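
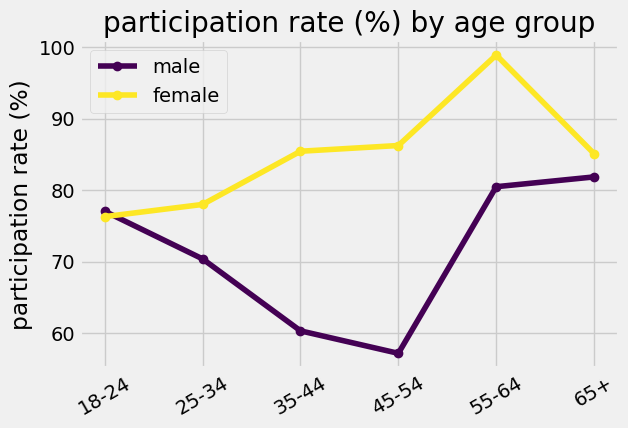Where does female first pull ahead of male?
25-34

18-24: female ≈ 75 vs male ≈ 75 (not yet); 25-34: female ≈ 80 vs male ≈ 70 (first crossover).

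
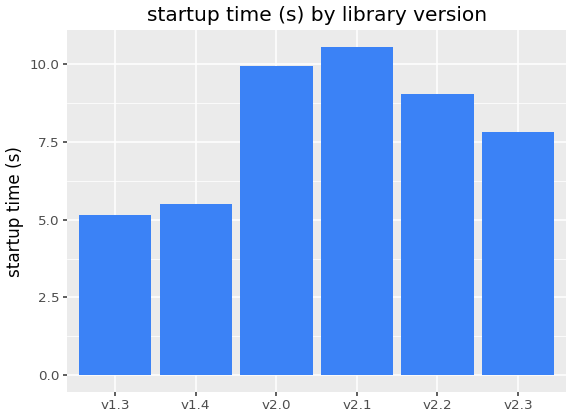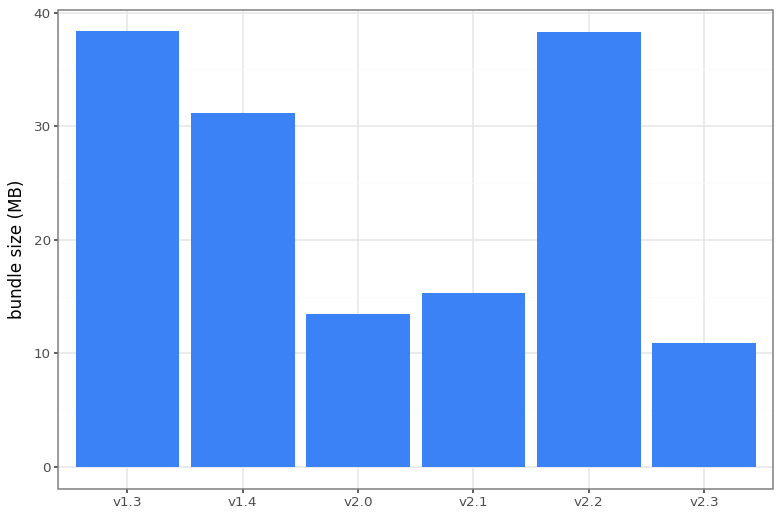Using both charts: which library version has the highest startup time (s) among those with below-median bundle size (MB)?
Chart 2 median bundle size (MB) ≈ 25; below-median library versions: v2.0, v2.1, v2.3. Among those, v2.1 has the highest startup time (s) (≈ 11).

v2.1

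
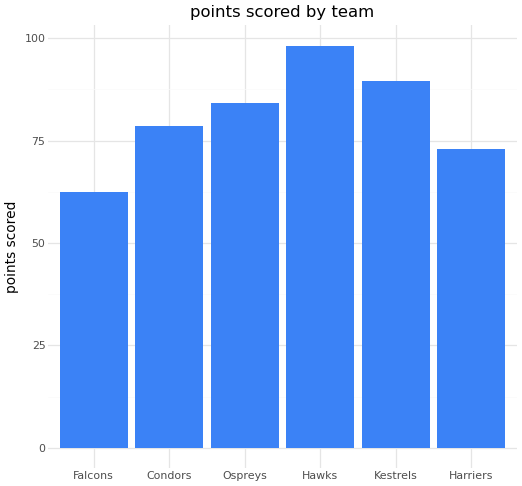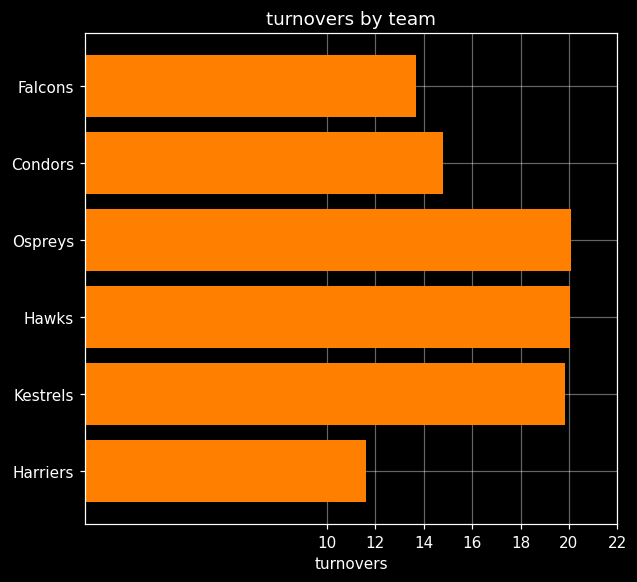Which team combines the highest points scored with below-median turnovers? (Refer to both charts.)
Chart 2 median turnovers ≈ 18; below-median teams: Falcons, Condors, Harriers. Among those, Condors has the highest points scored (≈ 80).

Condors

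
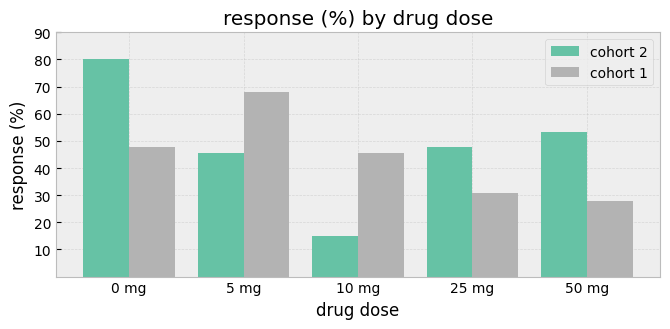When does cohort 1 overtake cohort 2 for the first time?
0 mg: cohort 1 ≈ 50 vs cohort 2 ≈ 80 (not yet); 5 mg: cohort 1 ≈ 70 vs cohort 2 ≈ 50 (first crossover).

5 mg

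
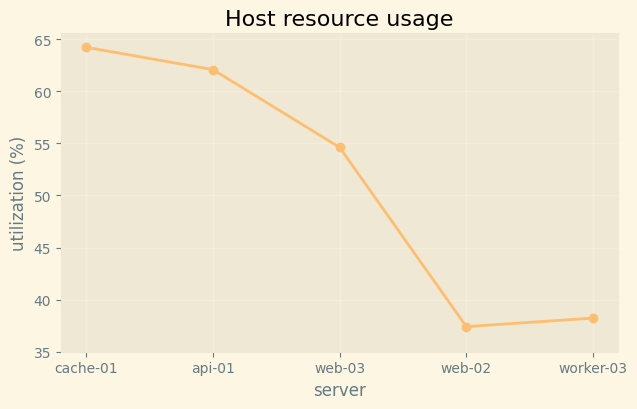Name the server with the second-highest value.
api-01

Top 3: cache-01 ≈ 65, api-01 ≈ 60, web-03 ≈ 55.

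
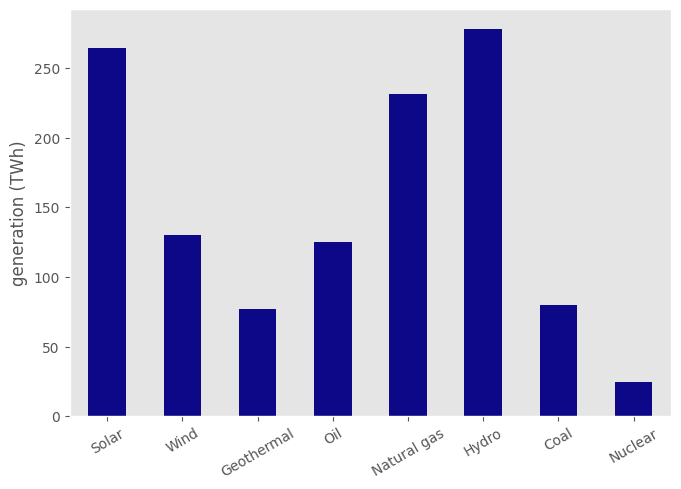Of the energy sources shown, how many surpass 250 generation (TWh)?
Above 250: Solar, Hydro.

2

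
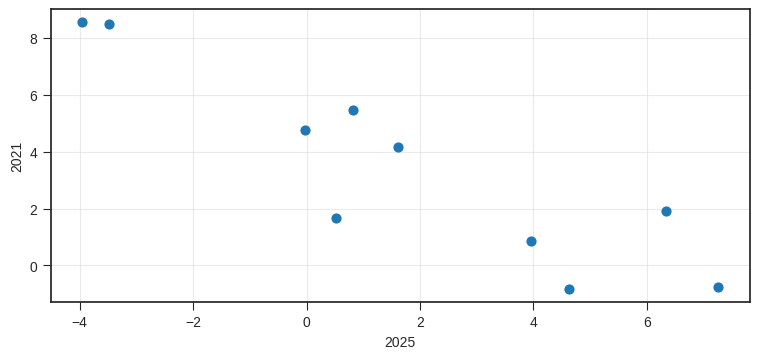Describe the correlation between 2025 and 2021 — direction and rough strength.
Points are negatively correlated; strong (|r| ≈ 0.9).

negative, strong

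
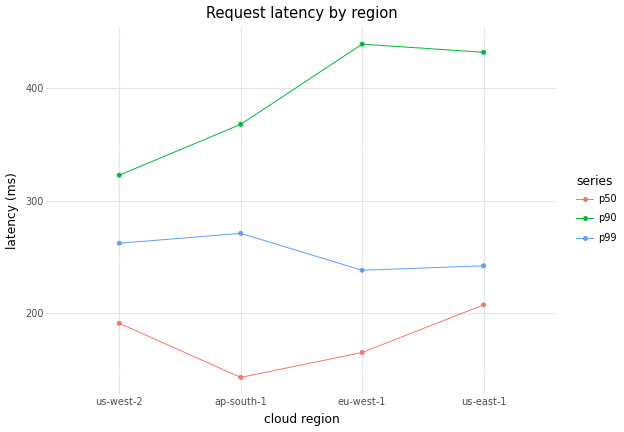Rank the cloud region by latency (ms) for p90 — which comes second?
Top 3 for p90: eu-west-1 ≈ 450, us-east-1 ≈ 425, ap-south-1 ≈ 375.

us-east-1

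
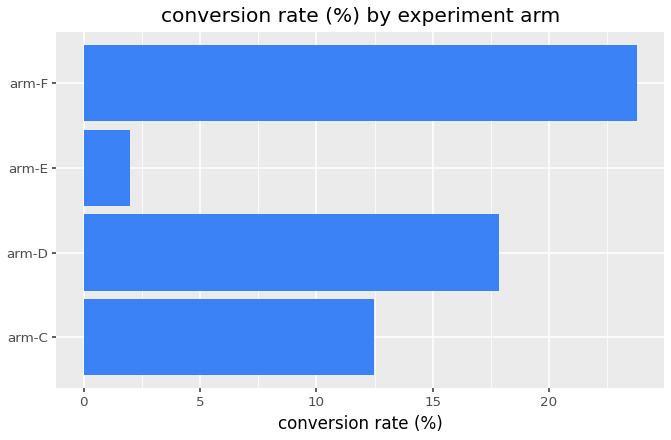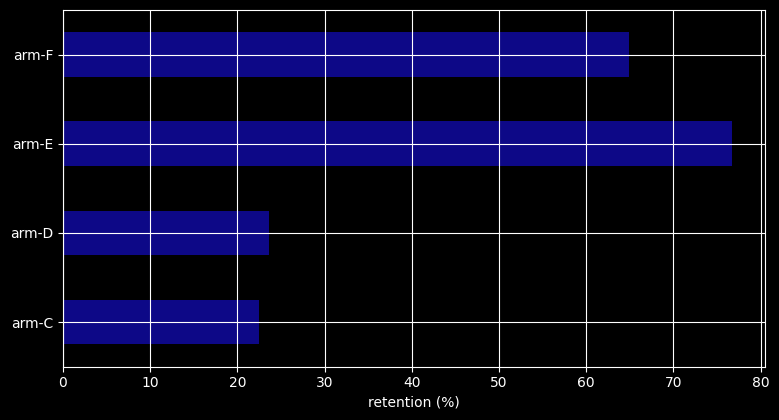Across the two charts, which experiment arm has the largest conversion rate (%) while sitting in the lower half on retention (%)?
Chart 2 median retention (%) ≈ 40; below-median experiment arms: arm-C, arm-D. Among those, arm-D has the highest conversion rate (%) (≈ 20).

arm-D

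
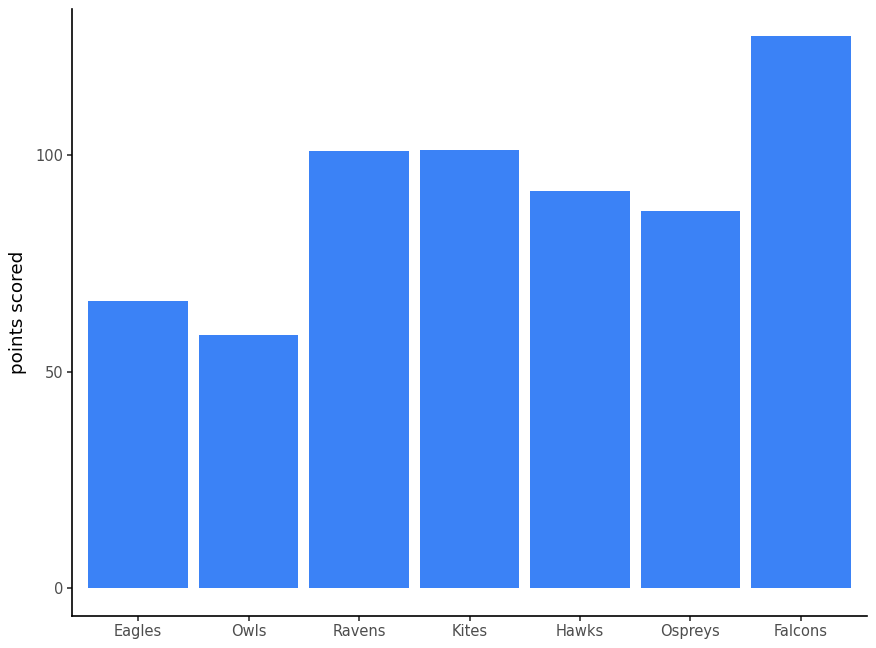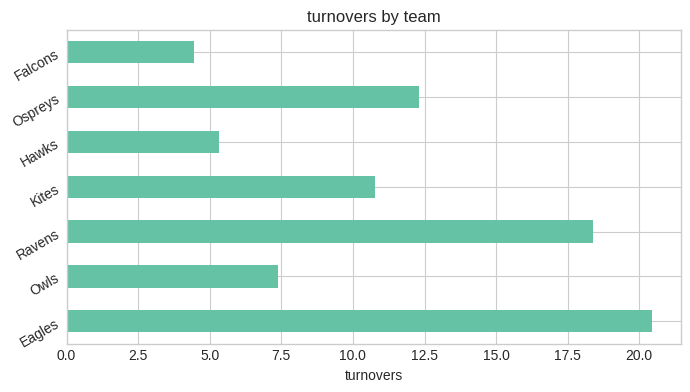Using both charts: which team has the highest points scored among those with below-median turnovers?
Falcons

Chart 2 median turnovers ≈ 10; below-median teams: Owls, Hawks, Falcons. Among those, Falcons has the highest points scored (≈ 120).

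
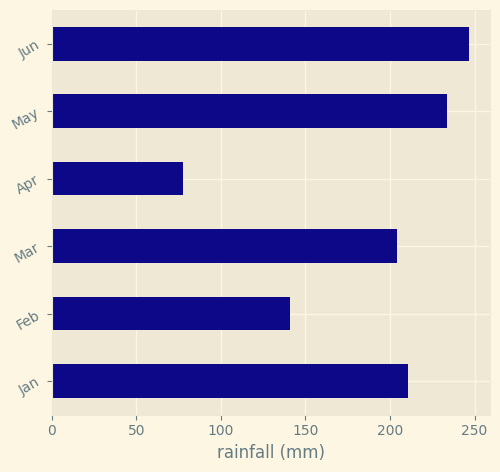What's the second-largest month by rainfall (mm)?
May

Top 3: Jun ≈ 250, May ≈ 225, Jan ≈ 200.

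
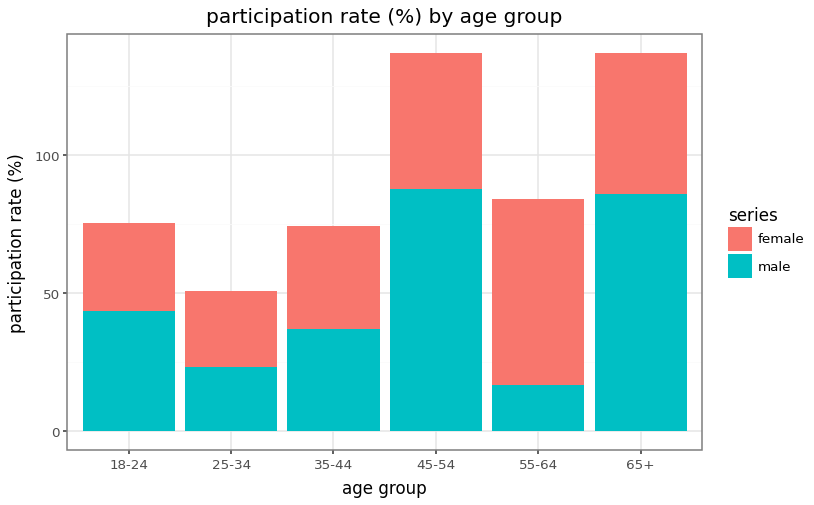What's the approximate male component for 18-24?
≈ 40

male top ≈ 40, bottom ≈ 0; segment ≈ 40.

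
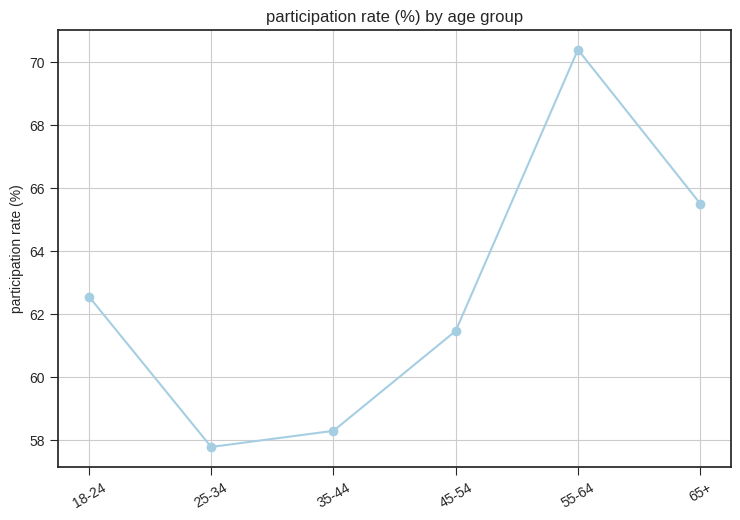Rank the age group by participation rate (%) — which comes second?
Top 3: 55-64 ≈ 70, 65+ ≈ 66, 18-24 ≈ 62.

65+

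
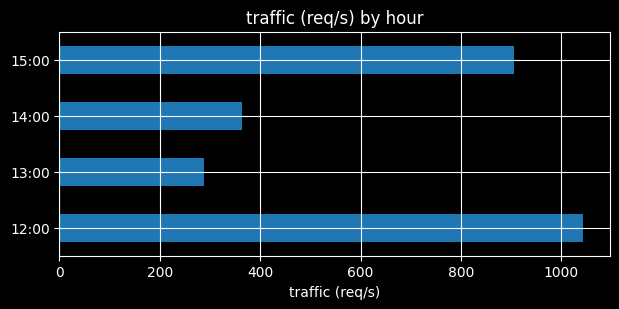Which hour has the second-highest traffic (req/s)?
Top 3: 12:00 ≈ 1000, 15:00 ≈ 900, 14:00 ≈ 400.

15:00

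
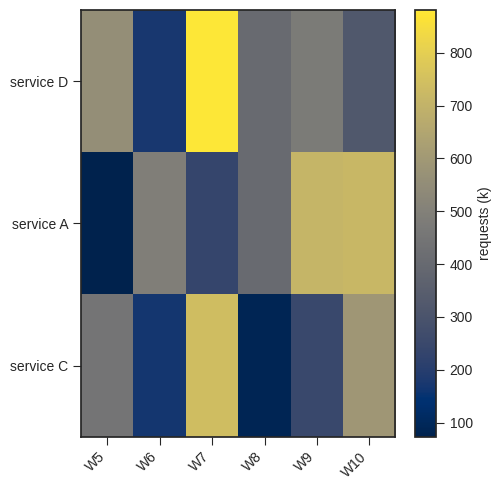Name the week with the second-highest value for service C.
Top 3 for service C: W7 ≈ 700, W10 ≈ 600, W5 ≈ 400.

W10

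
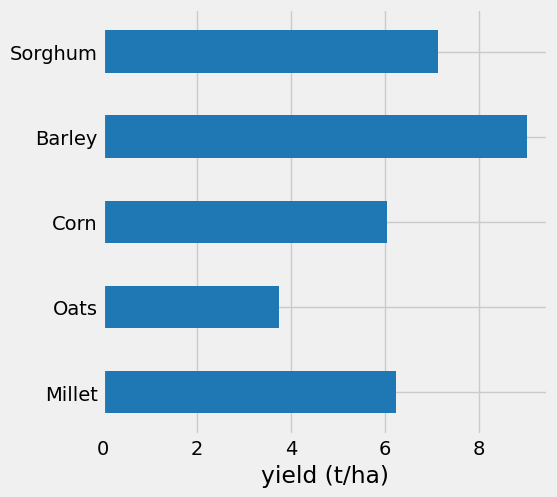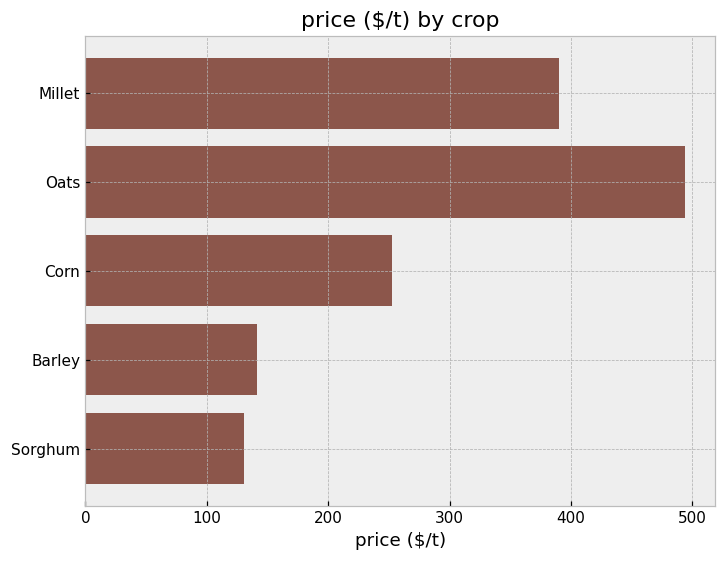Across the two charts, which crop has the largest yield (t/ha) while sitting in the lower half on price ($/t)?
Chart 2 median price ($/t) ≈ 250; below-median crops: Barley, Sorghum. Among those, Barley has the highest yield (t/ha) (≈ 9).

Barley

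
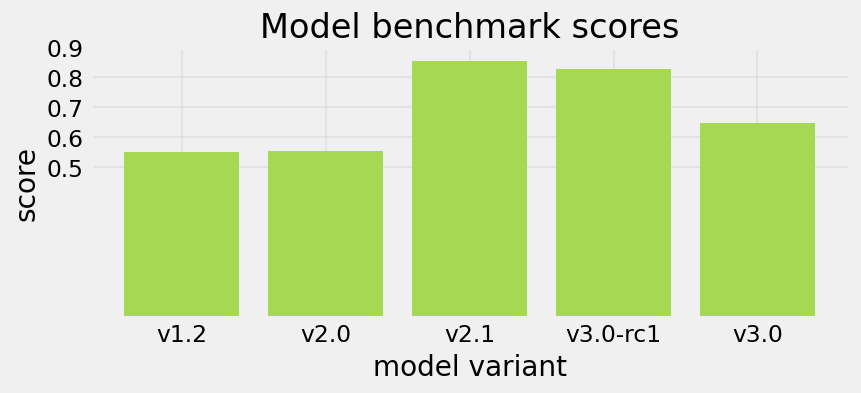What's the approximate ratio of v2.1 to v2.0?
v2.1 ≈ 0.9, v2.0 ≈ 0.6; 0.9/0.6 ≈ 1.5.

≈ 1.5×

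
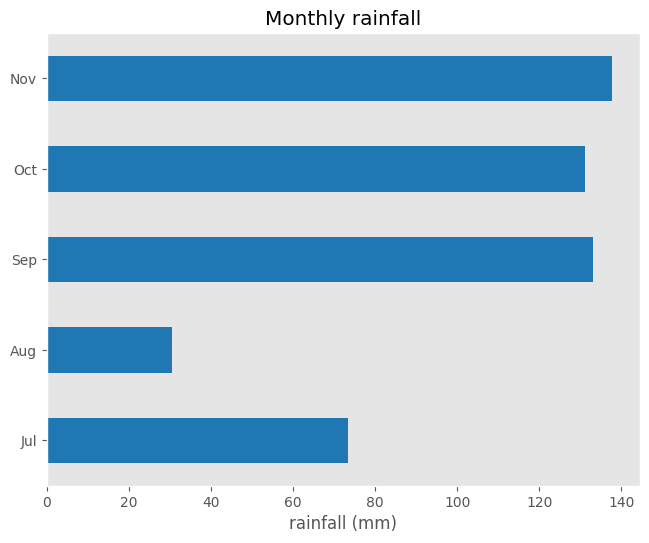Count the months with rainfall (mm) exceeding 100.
Above 100: Sep, Oct, Nov.

3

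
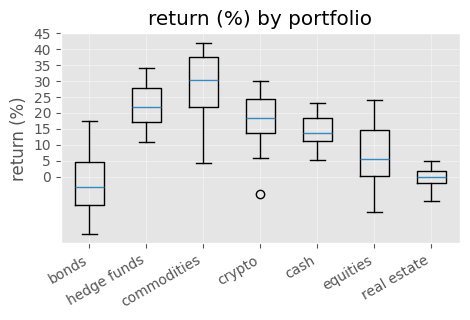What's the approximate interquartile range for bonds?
≈ 15

Q3 ≈ 5, Q1 ≈ -10; IQR ≈ 15.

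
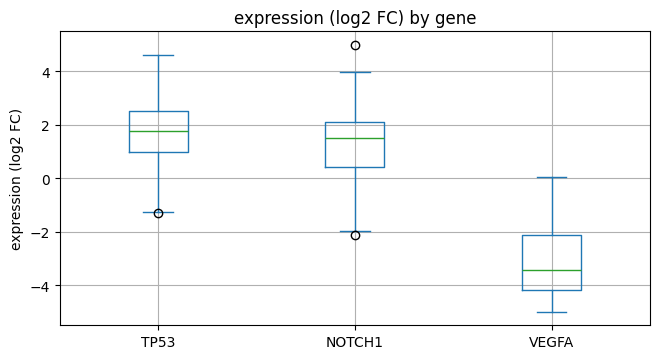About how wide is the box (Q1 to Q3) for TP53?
Q3 ≈ 2.5, Q1 ≈ 1.0; IQR ≈ 1.5.

≈ 1.5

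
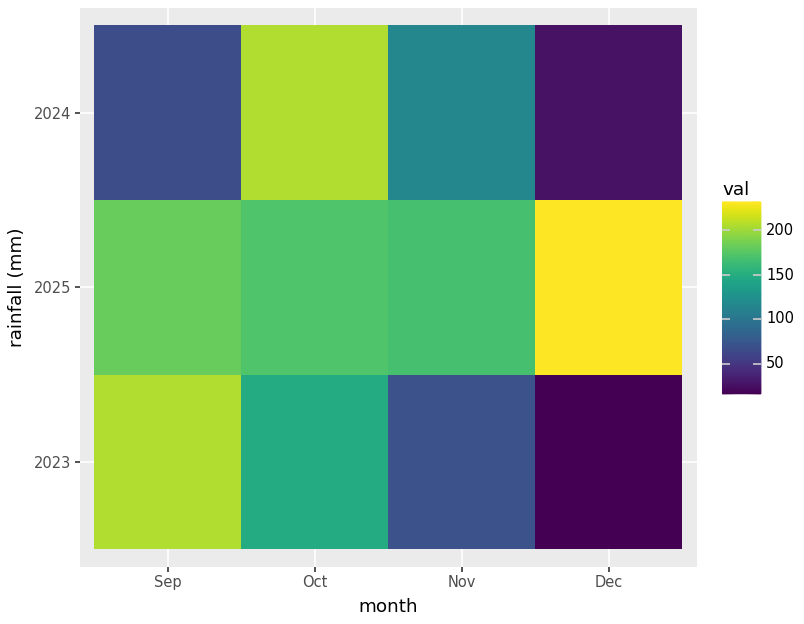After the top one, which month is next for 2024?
Top 3 for 2024: Oct ≈ 200, Nov ≈ 120, Sep ≈ 60.

Nov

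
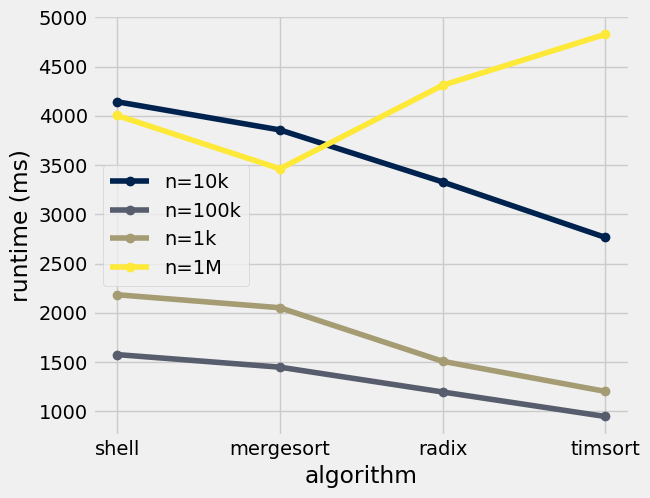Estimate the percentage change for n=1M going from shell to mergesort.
≈ -12.5%

shell ≈ 4000, mergesort ≈ 3500; (3500 − 4000) / 4000 ≈ -12.5%.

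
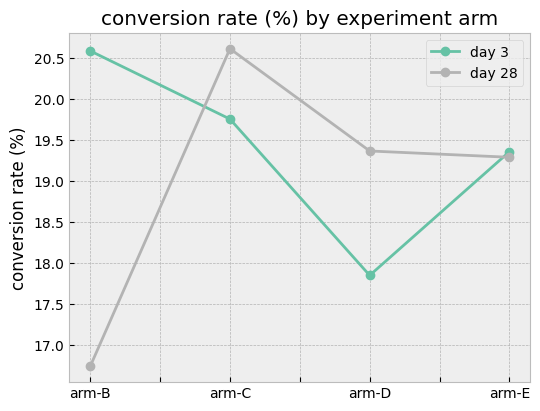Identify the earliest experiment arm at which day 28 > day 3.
arm-B: day 28 ≈ 16.5 vs day 3 ≈ 20.5 (not yet); arm-C: day 28 ≈ 20.5 vs day 3 ≈ 20.0 (first crossover).

arm-C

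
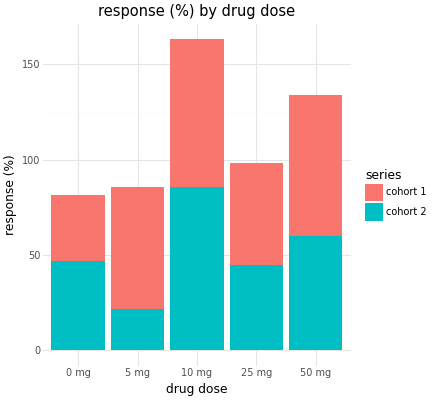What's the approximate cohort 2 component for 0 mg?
cohort 2 top ≈ 40, bottom ≈ 0; segment ≈ 40.

≈ 40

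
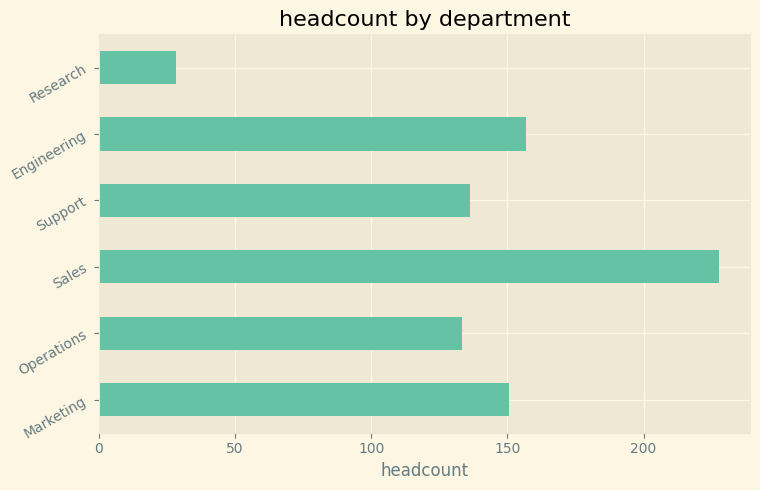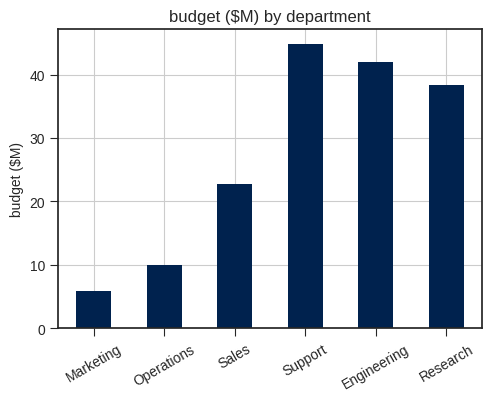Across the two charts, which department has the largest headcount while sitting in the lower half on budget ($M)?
Sales

Chart 2 median budget ($M) ≈ 30; below-median departments: Marketing, Operations, Sales. Among those, Sales has the highest headcount (≈ 225).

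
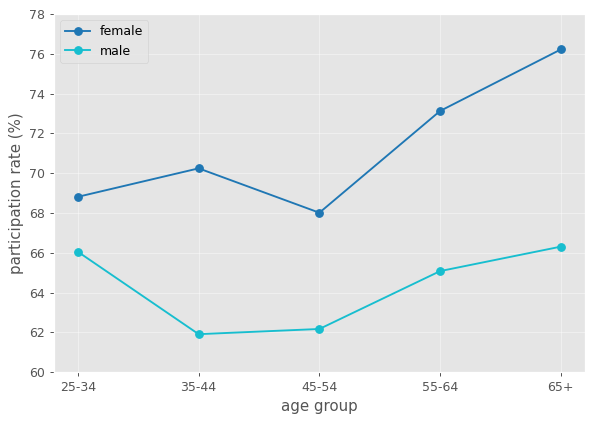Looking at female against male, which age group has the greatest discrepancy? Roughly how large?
65+, ≈ 10 %

65+: female ≈ 76, male ≈ 66 → gap ≈ 10. Next-largest (35-44) is only ≈ 8.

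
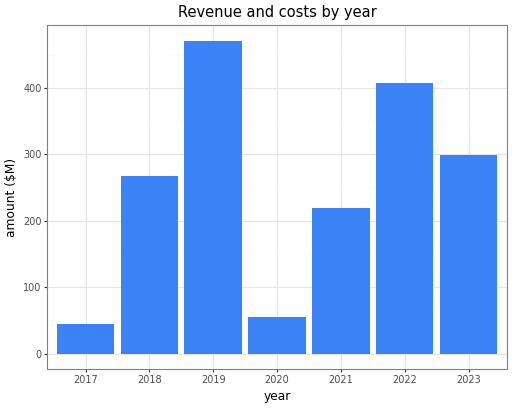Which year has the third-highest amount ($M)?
2023

Top 4: 2019 ≈ 450, 2022 ≈ 400, 2023 ≈ 300, 2018 ≈ 250.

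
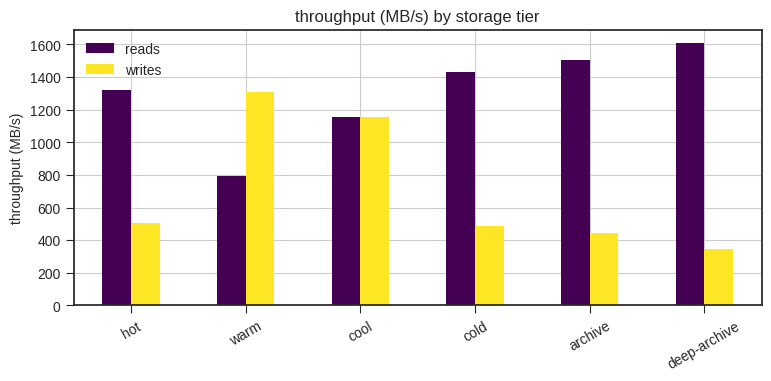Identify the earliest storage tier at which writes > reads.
hot: writes ≈ 600 vs reads ≈ 1400 (not yet); warm: writes ≈ 1400 vs reads ≈ 800 (first crossover).

warm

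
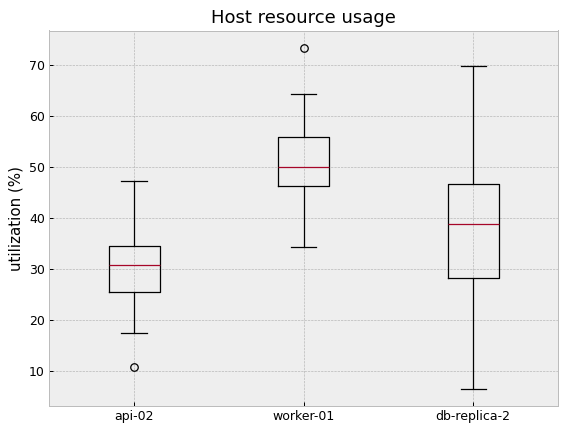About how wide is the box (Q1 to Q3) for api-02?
Q3 ≈ 34, Q1 ≈ 26; IQR ≈ 8.

≈ 8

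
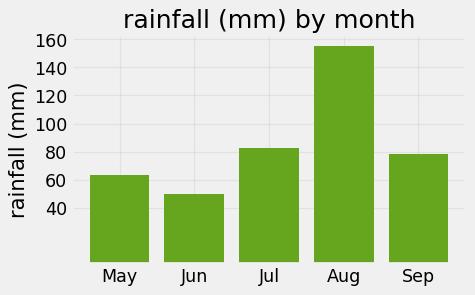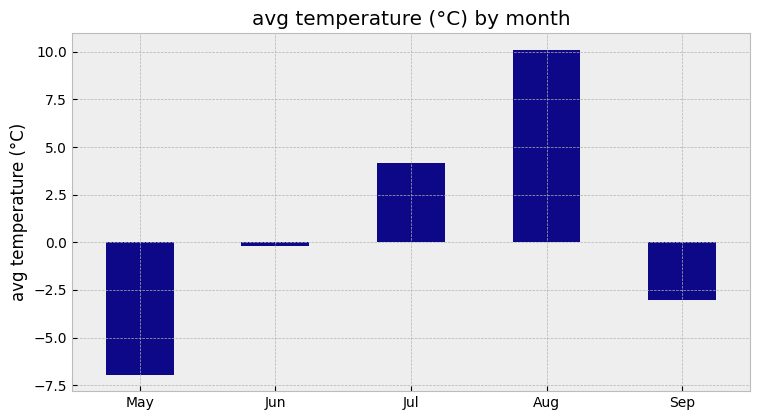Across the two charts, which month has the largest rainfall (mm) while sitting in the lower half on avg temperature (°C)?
Sep

Chart 2 median avg temperature (°C) ≈ 0; below-median months: May, Sep. Among those, Sep has the highest rainfall (mm) (≈ 80).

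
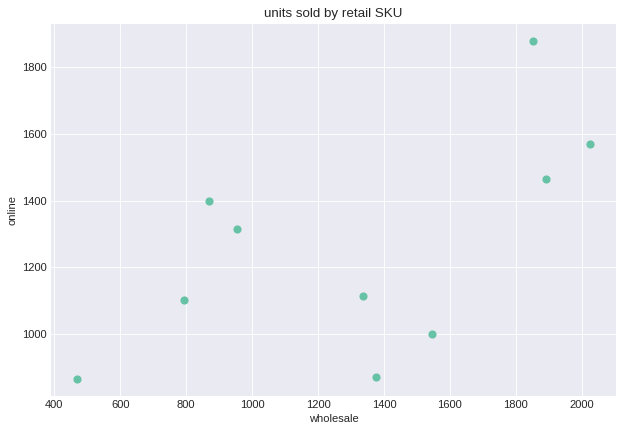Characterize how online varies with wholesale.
Points are positively correlated; moderate (|r| ≈ 0.6).

positive, moderate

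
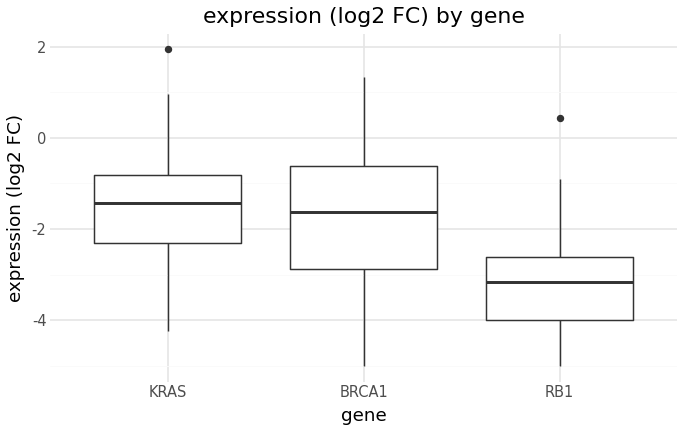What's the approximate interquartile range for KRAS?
≈ 1.6

Q3 ≈ -0.8, Q1 ≈ -2.4; IQR ≈ 1.6.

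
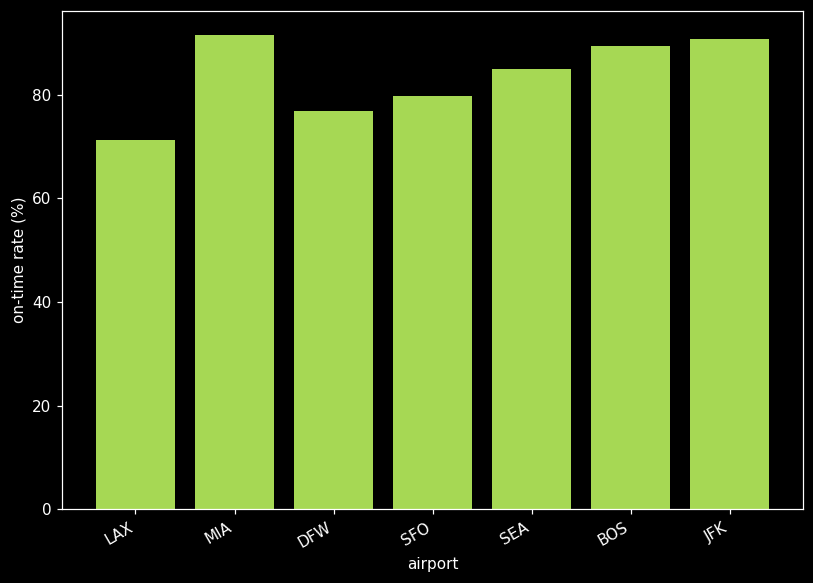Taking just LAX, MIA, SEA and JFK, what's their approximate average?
≈ 82

(70 + 90 + 80 + 90) / 4 ≈ 82.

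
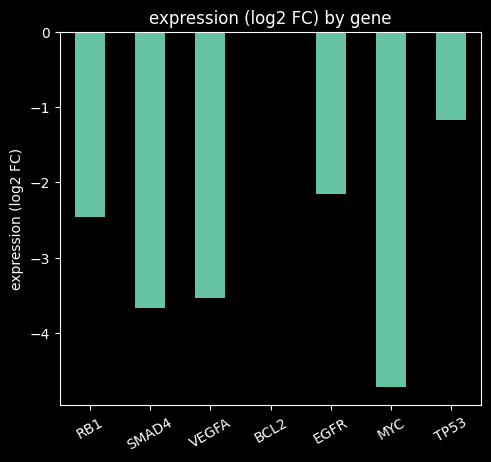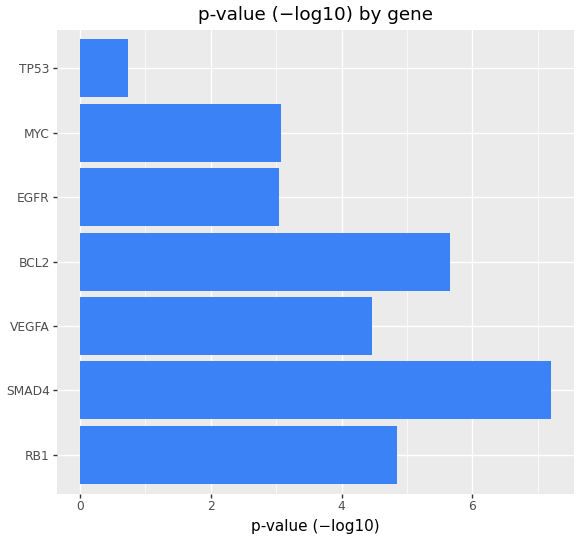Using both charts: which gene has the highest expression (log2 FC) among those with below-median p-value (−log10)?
Chart 2 median p-value (−log10) ≈ 4; below-median genes: EGFR, MYC, TP53. Among those, TP53 has the highest expression (log2 FC) (≈ -1).

TP53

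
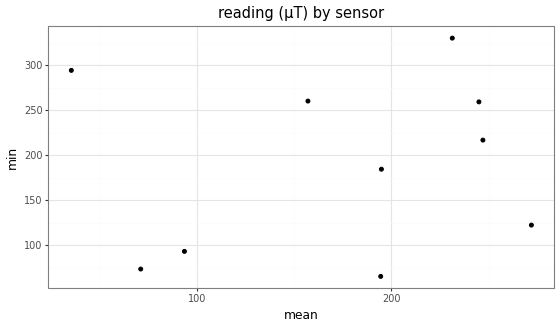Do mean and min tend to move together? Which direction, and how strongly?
no clear correlation

Points are roughly uncorrelated; weak (|r| ≈ 0.1).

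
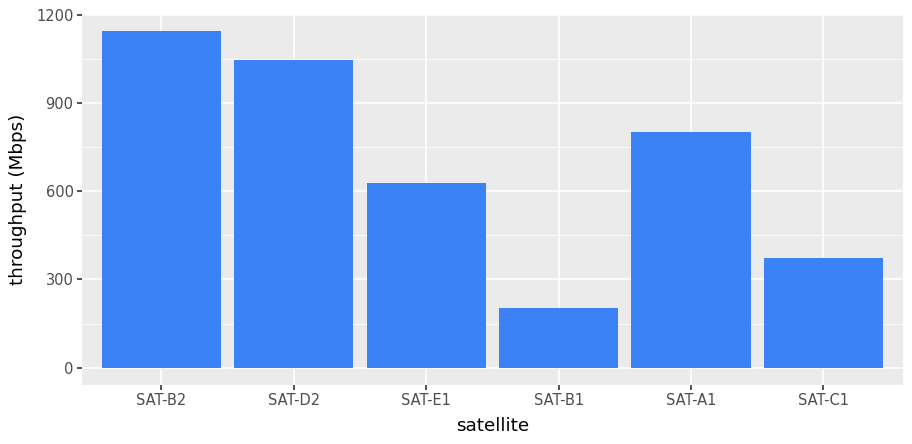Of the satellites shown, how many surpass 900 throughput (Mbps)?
2

Above 900: SAT-B2, SAT-D2.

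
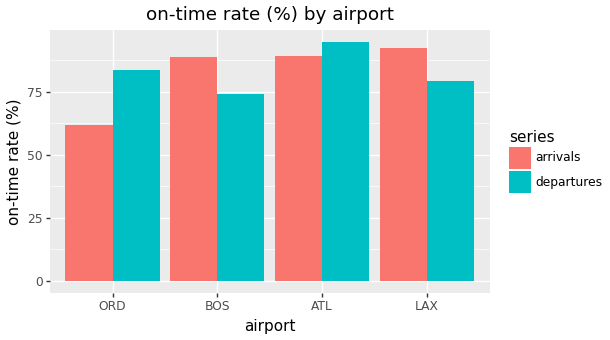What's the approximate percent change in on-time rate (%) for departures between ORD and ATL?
≈ +12.5%

ORD ≈ 80, ATL ≈ 90; (90 − 80) / 80 ≈ +12.5%.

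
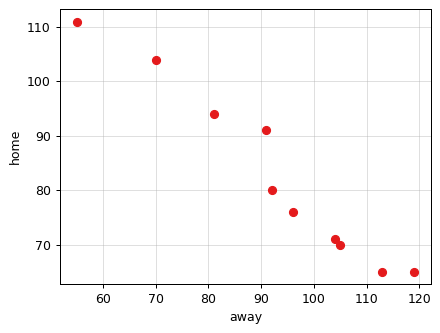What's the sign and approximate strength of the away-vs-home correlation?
negative, strong

Points are negatively correlated; strong (|r| ≈ 1.0).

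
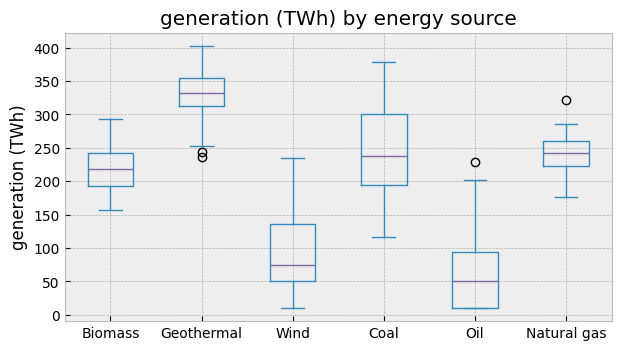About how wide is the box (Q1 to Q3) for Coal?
Q3 ≈ 300, Q1 ≈ 200; IQR ≈ 100.

≈ 100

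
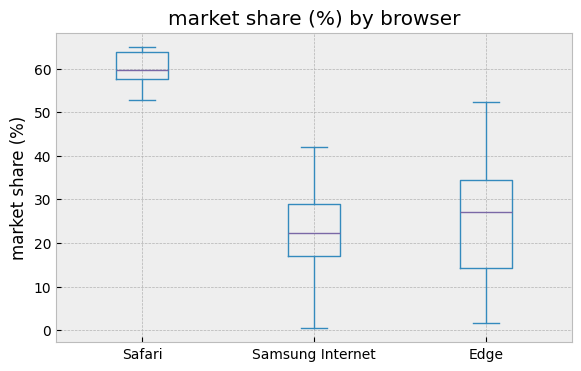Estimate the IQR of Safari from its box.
Q3 ≈ 65, Q1 ≈ 60; IQR ≈ 5.

≈ 5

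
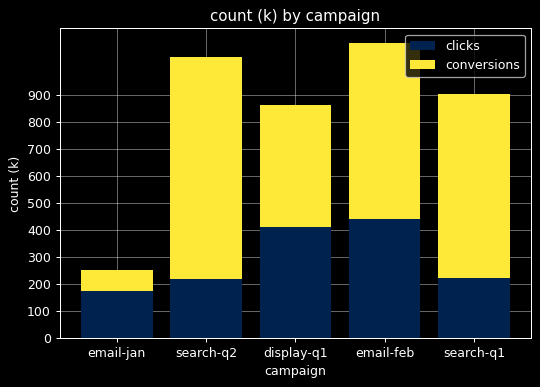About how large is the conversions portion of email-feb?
≈ 700

conversions top ≈ 1100, bottom ≈ 400; segment ≈ 700.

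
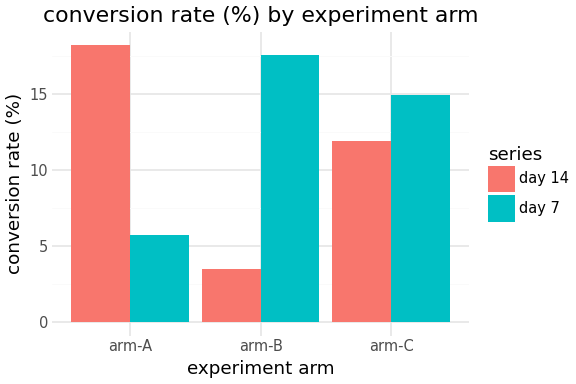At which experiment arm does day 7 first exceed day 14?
arm-B

arm-A: day 7 ≈ 6 vs day 14 ≈ 18 (not yet); arm-B: day 7 ≈ 18 vs day 14 ≈ 4 (first crossover).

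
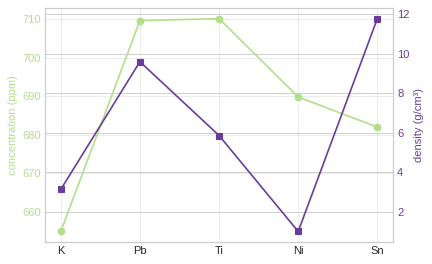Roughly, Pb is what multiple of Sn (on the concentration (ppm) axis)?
Pb ≈ 710, Sn ≈ 680; 710/680 ≈ 1.04.

≈ 1.04×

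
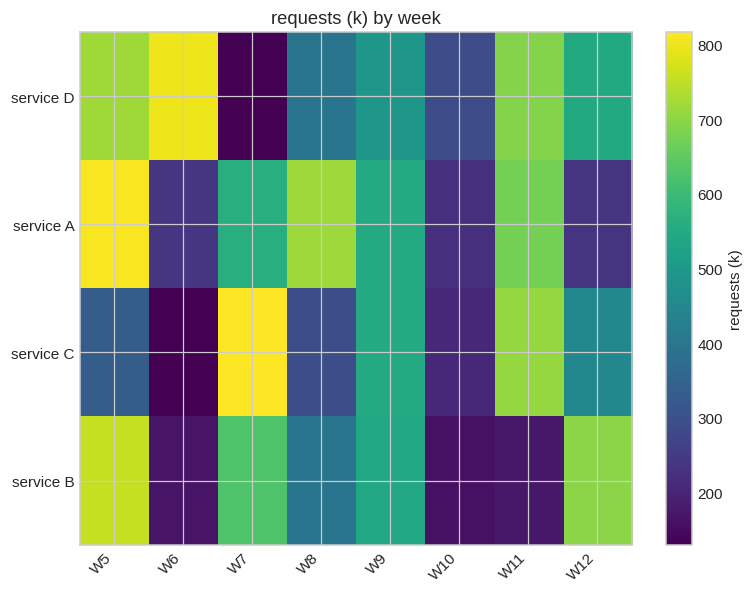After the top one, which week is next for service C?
W11

Top 3 for service C: W7 ≈ 800, W11 ≈ 700, W9 ≈ 600.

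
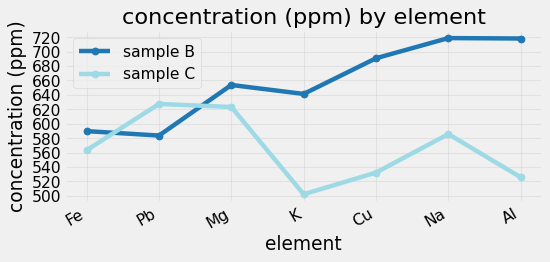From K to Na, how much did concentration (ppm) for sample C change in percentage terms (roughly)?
≈ +16%

K ≈ 500, Na ≈ 580; (580 − 500) / 500 ≈ +16%.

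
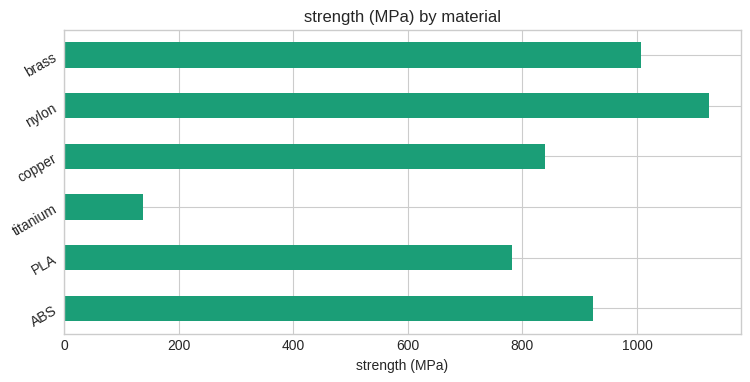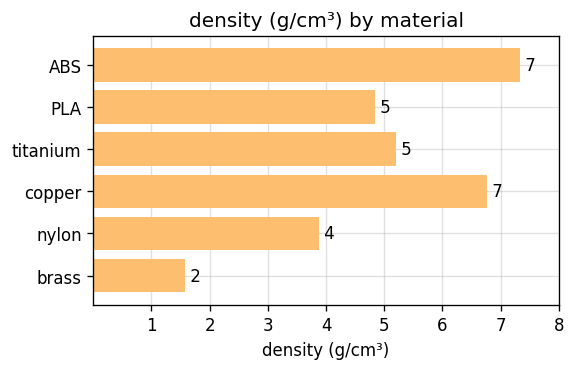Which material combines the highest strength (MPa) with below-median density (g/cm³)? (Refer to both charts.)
Chart 2 median density (g/cm³) ≈ 5; below-median materials: PLA, nylon, brass. Among those, nylon has the highest strength (MPa) (≈ 1200).

nylon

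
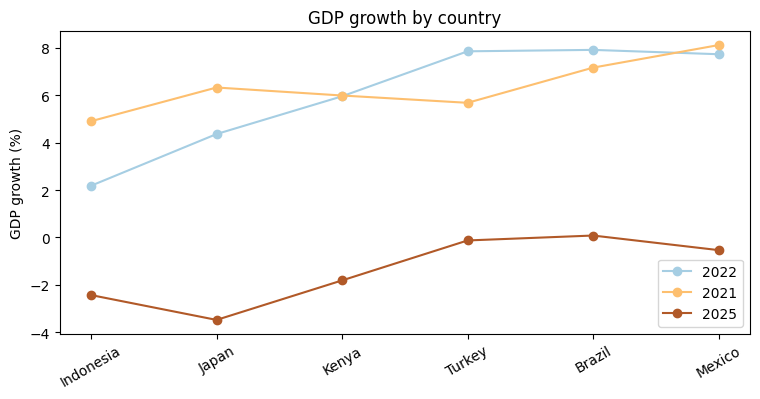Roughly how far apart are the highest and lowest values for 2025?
≈ 3

Max Brazil ≈ 0, min Japan ≈ -3; range ≈ 3.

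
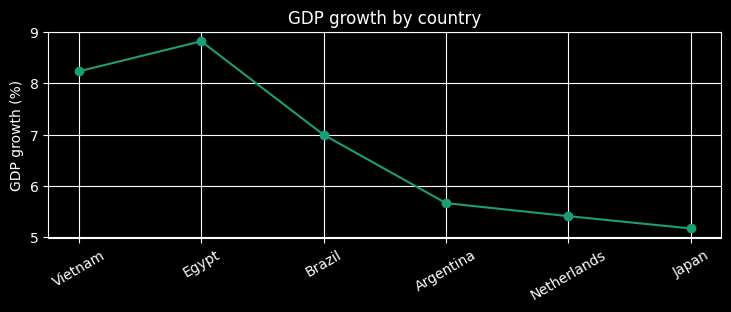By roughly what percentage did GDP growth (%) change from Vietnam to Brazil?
≈ -12.5%

Vietnam ≈ 8.0, Brazil ≈ 7.0; (7.0 − 8.0) / 8.0 ≈ -12.5%.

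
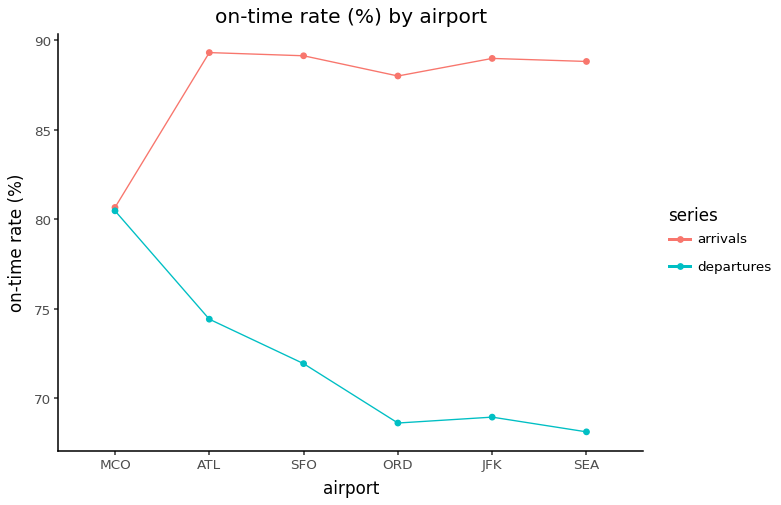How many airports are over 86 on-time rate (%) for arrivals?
Above 86: ATL, SFO, ORD, JFK, SEA.

5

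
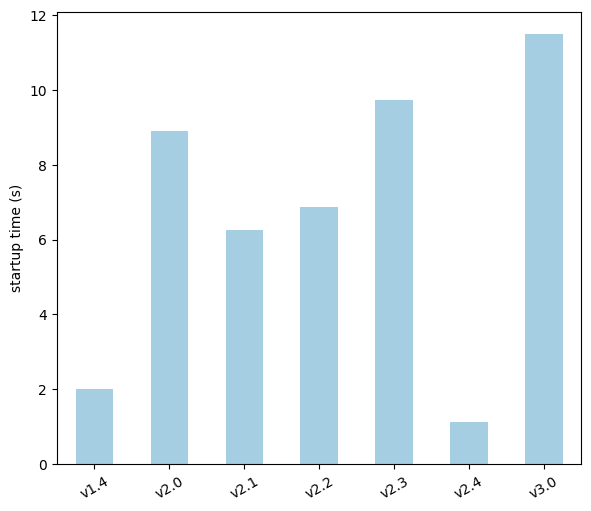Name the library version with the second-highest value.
v2.3

Top 3: v3.0 ≈ 12, v2.3 ≈ 10, v2.0 ≈ 9.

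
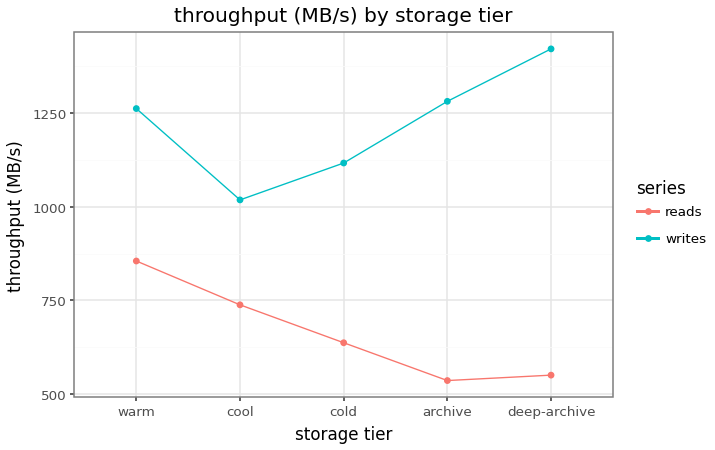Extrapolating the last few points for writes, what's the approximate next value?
Last three: 1100, 1300, 1400 → slope ≈ 150/step → next ≈ 1550.

≈ 1550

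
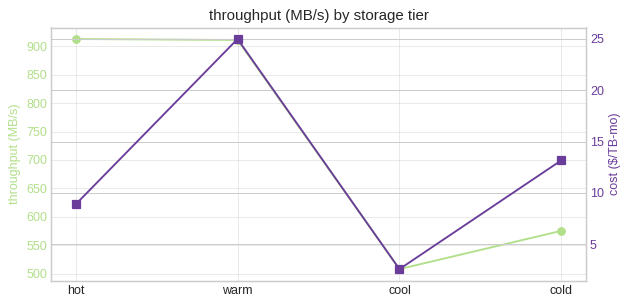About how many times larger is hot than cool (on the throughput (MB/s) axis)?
≈ 1.8×

hot ≈ 900, cool ≈ 500; 900/500 ≈ 1.8.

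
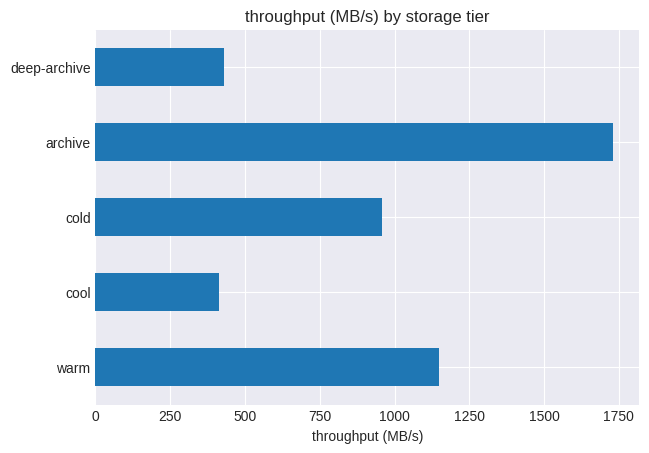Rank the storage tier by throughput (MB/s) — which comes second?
warm

Top 3: archive ≈ 1800, warm ≈ 1200, cold ≈ 1000.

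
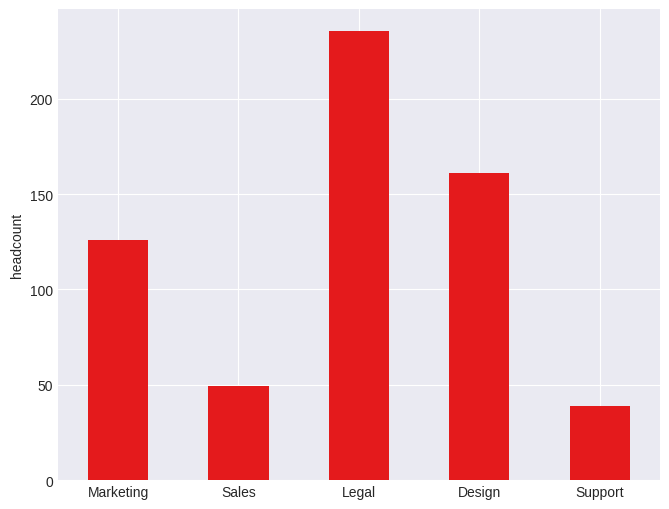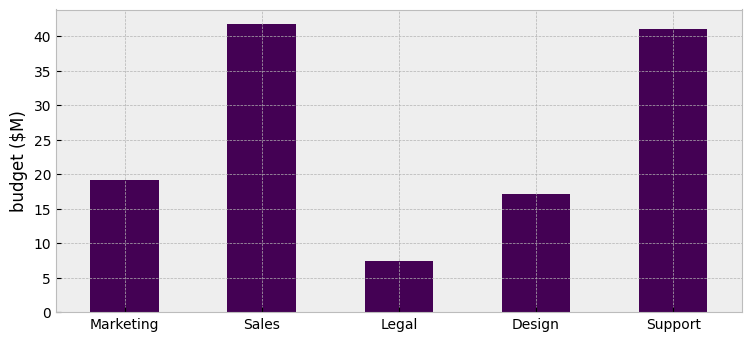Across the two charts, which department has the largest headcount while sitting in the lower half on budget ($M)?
Legal

Chart 2 median budget ($M) ≈ 20; below-median departments: Legal, Design. Among those, Legal has the highest headcount (≈ 225).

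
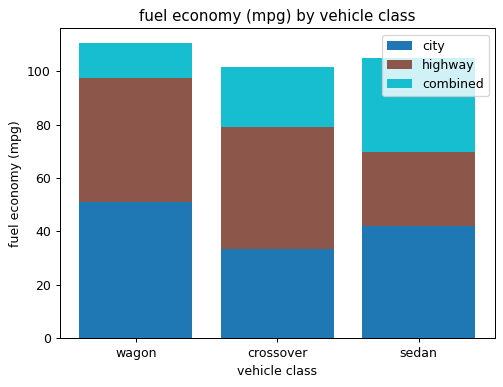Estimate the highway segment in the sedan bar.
highway top ≈ 70, bottom ≈ 40; segment ≈ 30.

≈ 30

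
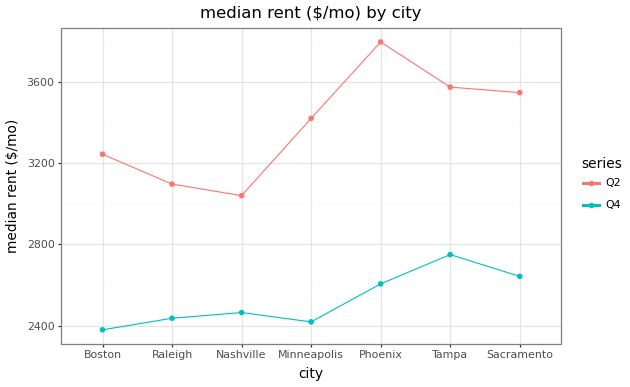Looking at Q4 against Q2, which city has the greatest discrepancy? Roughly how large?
Phoenix: Q4 ≈ 2600, Q2 ≈ 3800 → gap ≈ 1200. Next-largest (Minneapolis) is only ≈ 1000.

Phoenix, ≈ 1200 $/mo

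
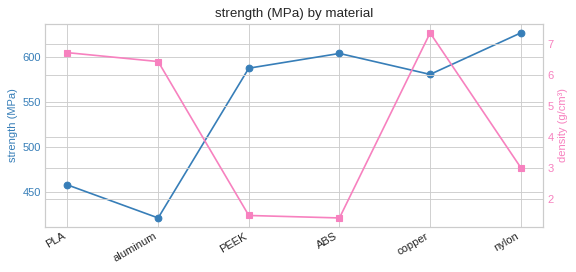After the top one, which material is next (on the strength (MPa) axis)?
Top 3 (on the strength (MPa) axis): nylon ≈ 620, ABS ≈ 600, PEEK ≈ 580.

ABS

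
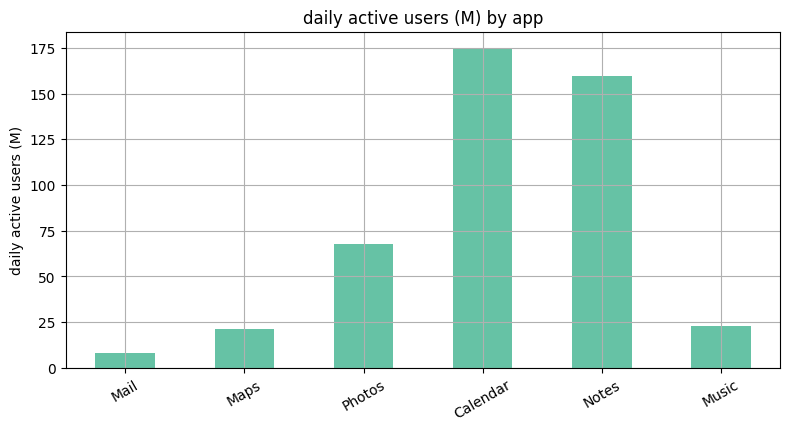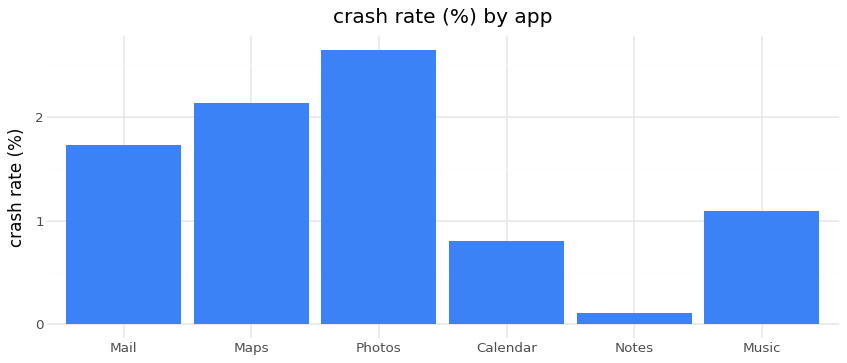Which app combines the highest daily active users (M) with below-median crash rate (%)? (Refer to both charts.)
Calendar

Chart 2 median crash rate (%) ≈ 1.5; below-median apps: Calendar, Notes, Music. Among those, Calendar has the highest daily active users (M) (≈ 180).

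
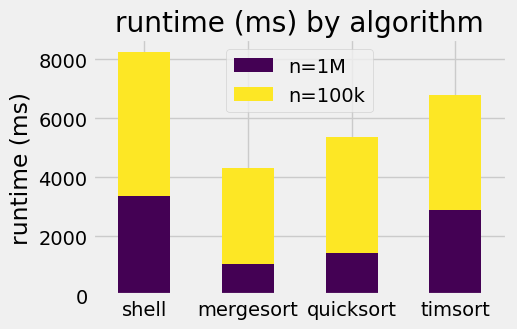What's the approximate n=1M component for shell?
n=1M top ≈ 3000, bottom ≈ 0; segment ≈ 3000.

≈ 3000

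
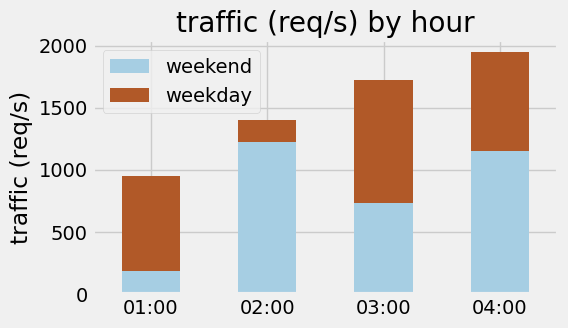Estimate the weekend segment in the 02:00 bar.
weekend top ≈ 1200, bottom ≈ 0; segment ≈ 1200.

≈ 1200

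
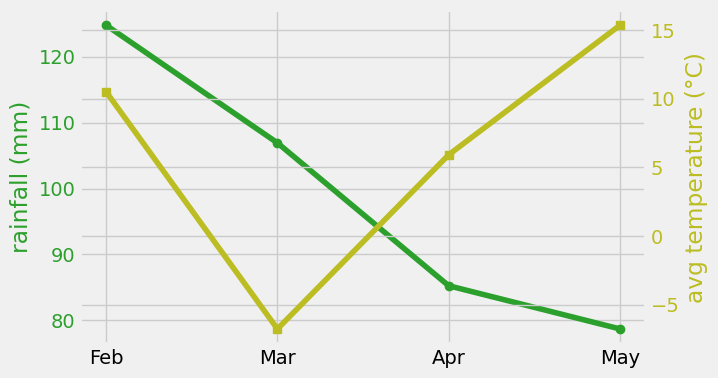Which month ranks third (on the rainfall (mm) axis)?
Apr

Top 4 (on the rainfall (mm) axis): Feb ≈ 125, Mar ≈ 105, Apr ≈ 85, May ≈ 80.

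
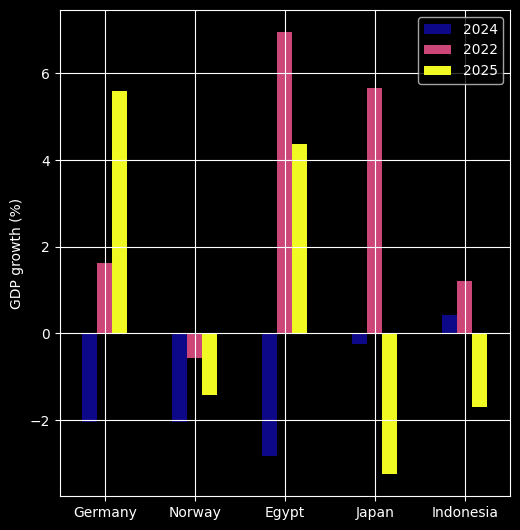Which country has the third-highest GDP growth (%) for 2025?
Norway

Top 4 for 2025: Germany ≈ 6, Egypt ≈ 4, Norway ≈ -1, Indonesia ≈ -2.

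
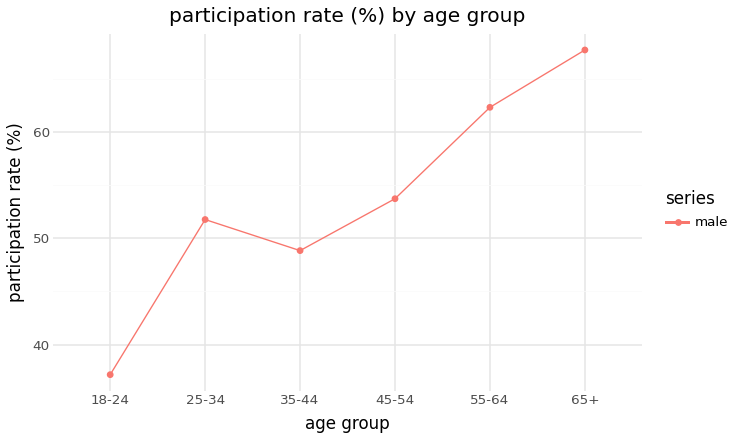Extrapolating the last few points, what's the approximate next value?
Last three: 55, 60, 70 → slope ≈ 7.5/step → next ≈ 77.5.

≈ 77.5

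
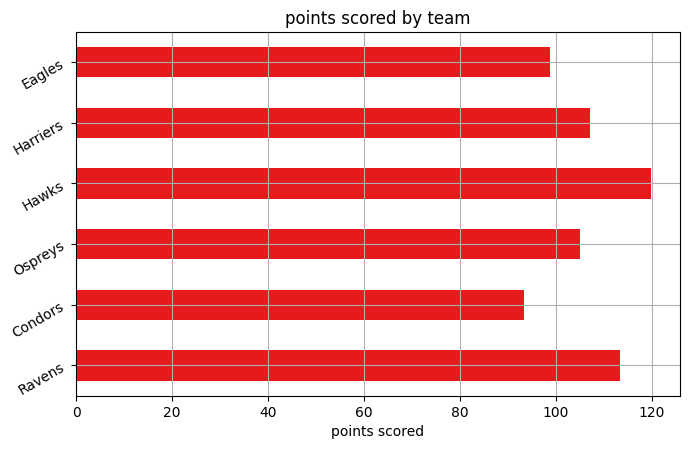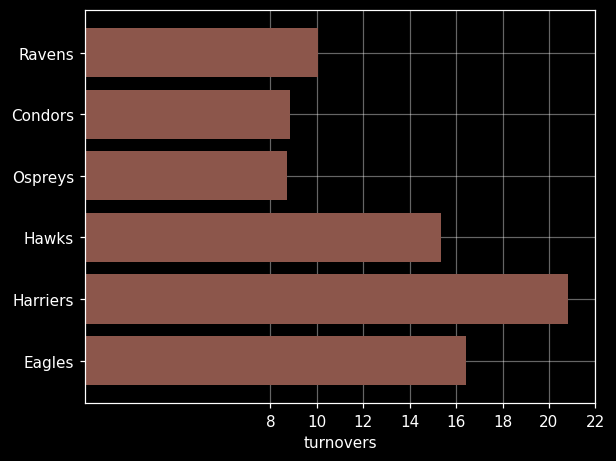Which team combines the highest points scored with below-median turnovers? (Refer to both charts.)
Chart 2 median turnovers ≈ 12; below-median teams: Ravens, Condors, Ospreys. Among those, Ravens has the highest points scored (≈ 120).

Ravens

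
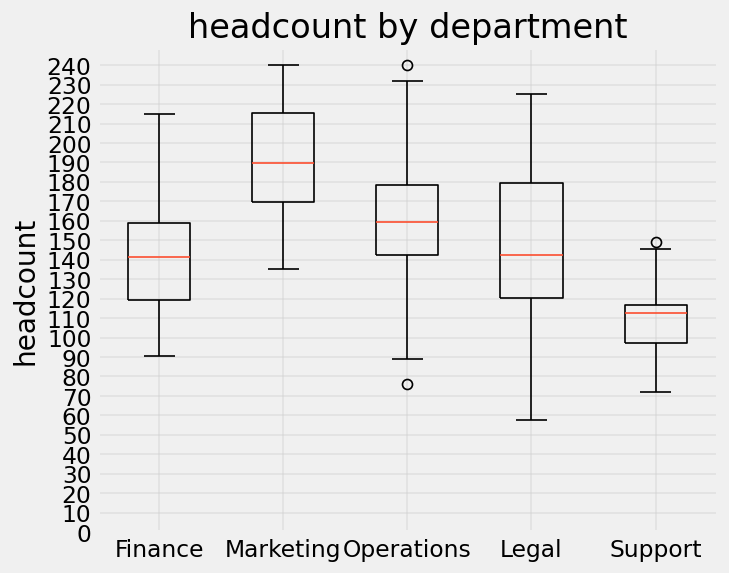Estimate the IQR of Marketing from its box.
Q3 ≈ 220, Q1 ≈ 170; IQR ≈ 50.

≈ 50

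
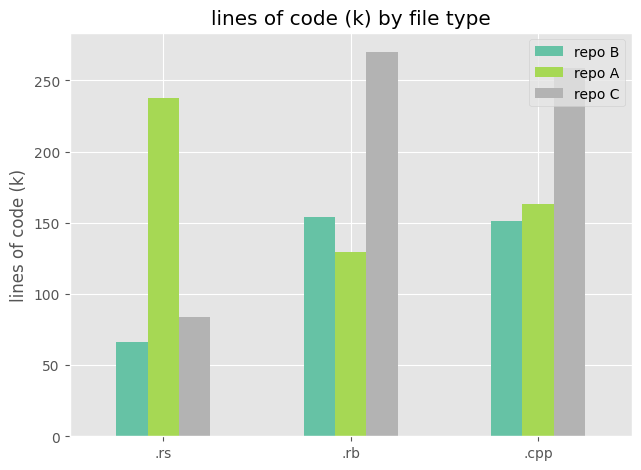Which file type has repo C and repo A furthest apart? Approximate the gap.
.rs, ≈ 175 k

.rs: repo C ≈ 75, repo A ≈ 250 → gap ≈ 175. Next-largest (.rb) is only ≈ 150.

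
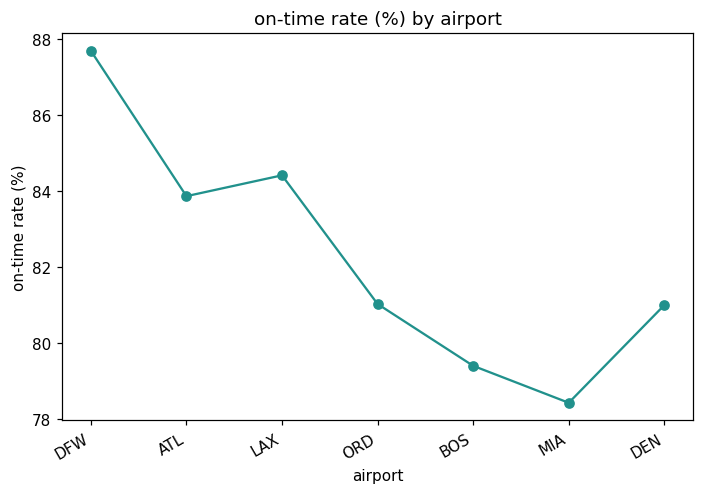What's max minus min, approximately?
Max DFW ≈ 88, min MIA ≈ 78; range ≈ 10.

≈ 10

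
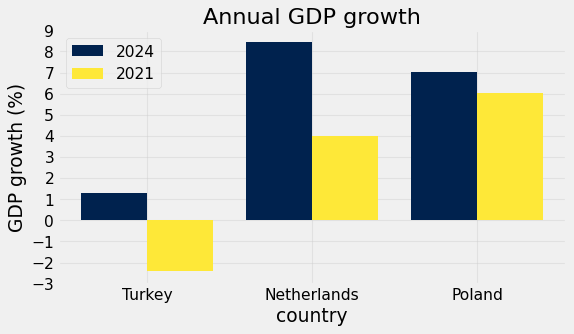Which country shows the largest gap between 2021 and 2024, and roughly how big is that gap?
Netherlands, ≈ 4 %

Netherlands: 2021 ≈ 4, 2024 ≈ 8 → gap ≈ 4. Next-largest (Turkey) is only ≈ 3.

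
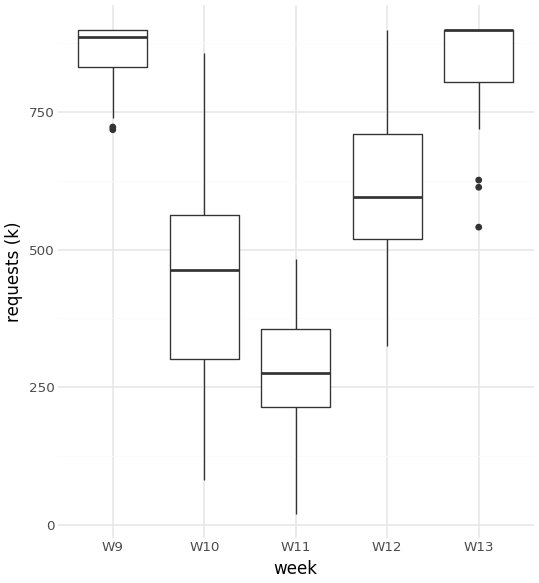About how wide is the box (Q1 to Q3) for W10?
Q3 ≈ 600, Q1 ≈ 300; IQR ≈ 300.

≈ 300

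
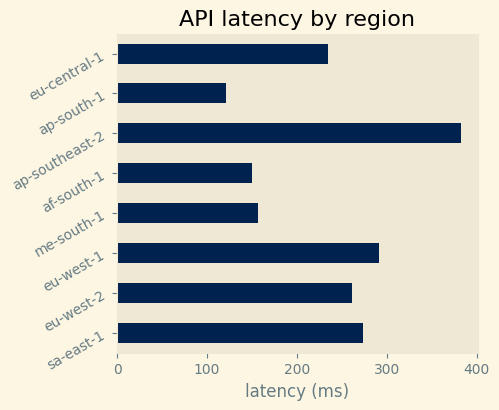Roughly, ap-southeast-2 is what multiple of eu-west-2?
ap-southeast-2 ≈ 400, eu-west-2 ≈ 250; 400/250 ≈ 1.6.

≈ 1.6×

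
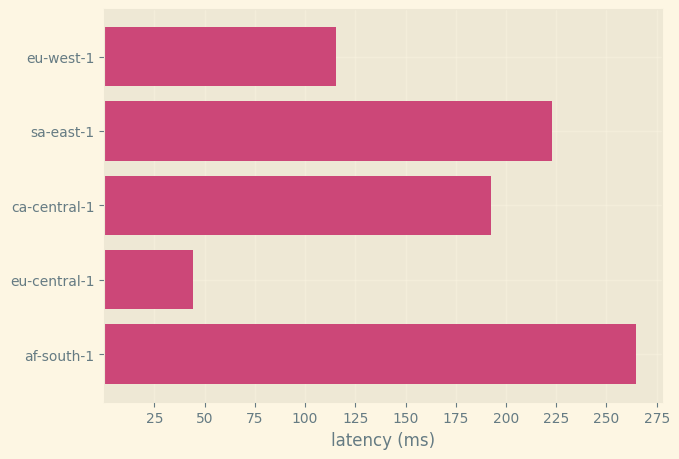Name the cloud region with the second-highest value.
Top 3: af-south-1 ≈ 275, sa-east-1 ≈ 225, ca-central-1 ≈ 200.

sa-east-1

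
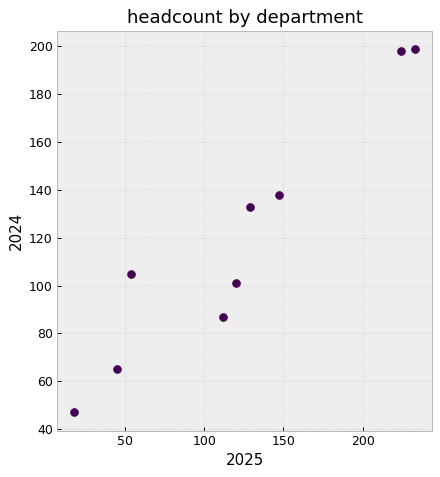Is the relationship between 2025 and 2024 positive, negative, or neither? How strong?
Points are positively correlated; strong (|r| ≈ 1.0).

positive, strong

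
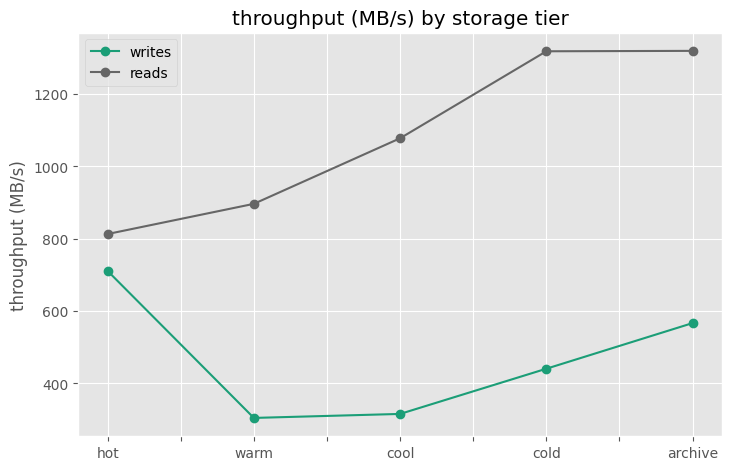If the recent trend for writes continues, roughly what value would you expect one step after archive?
Last three: 300, 400, 600 → slope ≈ 150/step → next ≈ 750.

≈ 750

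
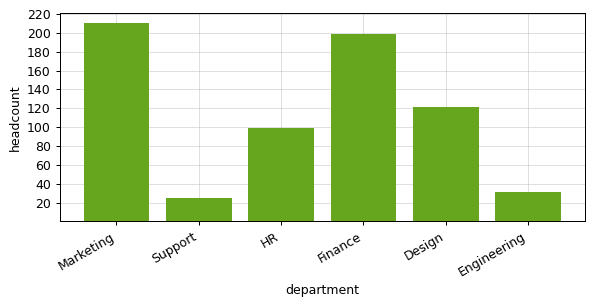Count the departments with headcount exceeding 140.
Above 140: Marketing, Finance.

2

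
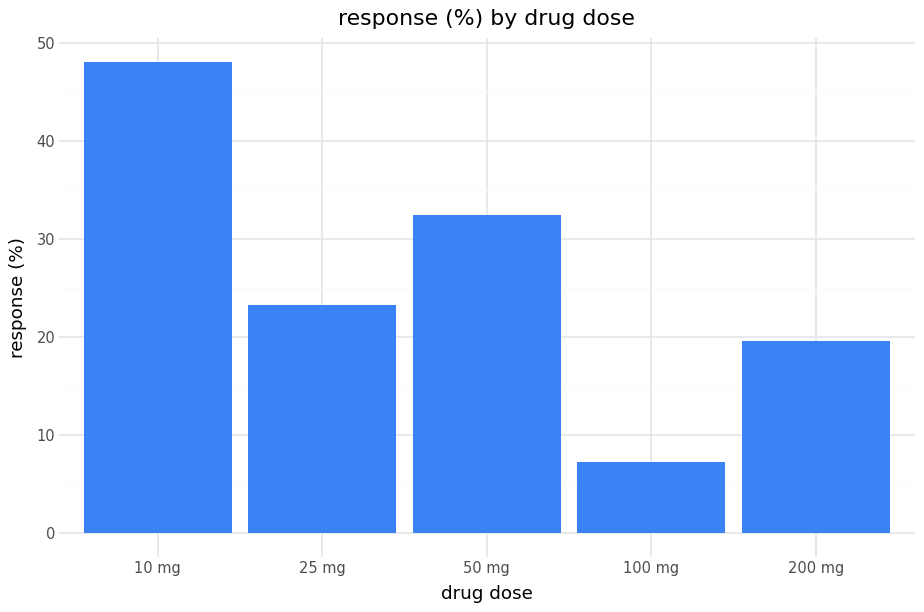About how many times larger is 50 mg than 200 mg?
50 mg ≈ 30, 200 mg ≈ 20; 30/20 ≈ 1.5.

≈ 1.5×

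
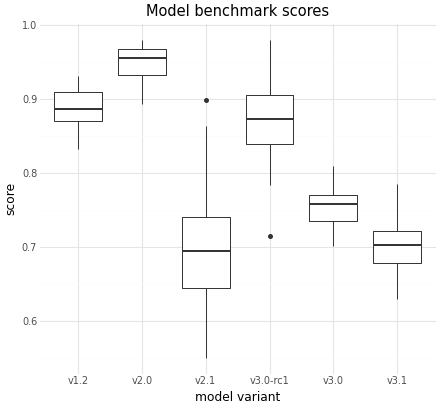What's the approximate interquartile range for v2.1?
Q3 ≈ 0.75, Q1 ≈ 0.65; IQR ≈ 0.10.

≈ 0.10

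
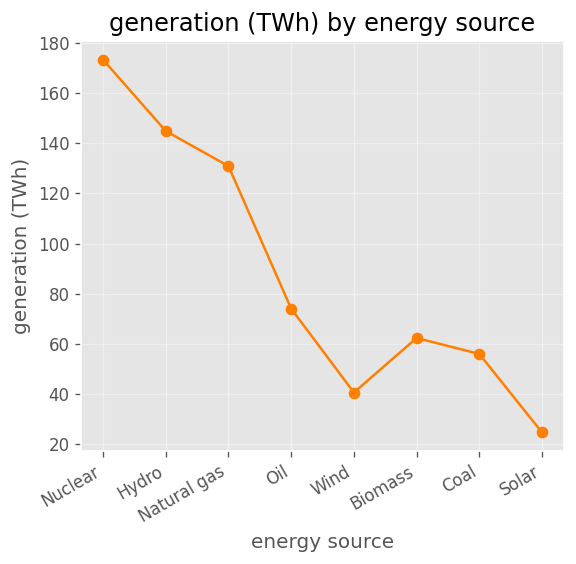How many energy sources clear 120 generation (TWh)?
3

Above 120: Nuclear, Hydro, Natural gas.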